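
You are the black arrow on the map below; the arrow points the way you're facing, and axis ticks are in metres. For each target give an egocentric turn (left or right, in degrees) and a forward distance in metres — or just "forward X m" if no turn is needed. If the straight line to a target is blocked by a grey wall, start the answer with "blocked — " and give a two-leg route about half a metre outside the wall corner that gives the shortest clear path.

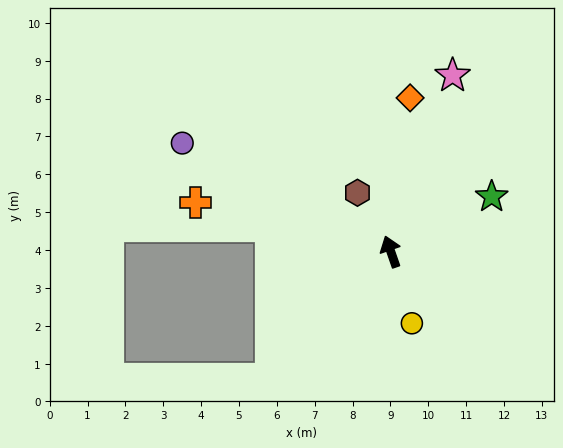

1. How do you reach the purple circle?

turn left 43°, forward 6.2 m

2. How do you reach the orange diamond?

turn right 26°, forward 4.1 m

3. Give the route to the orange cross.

turn left 57°, forward 5.3 m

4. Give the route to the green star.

turn right 81°, forward 3.0 m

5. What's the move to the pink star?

turn right 39°, forward 4.9 m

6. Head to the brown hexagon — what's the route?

turn left 10°, forward 1.8 m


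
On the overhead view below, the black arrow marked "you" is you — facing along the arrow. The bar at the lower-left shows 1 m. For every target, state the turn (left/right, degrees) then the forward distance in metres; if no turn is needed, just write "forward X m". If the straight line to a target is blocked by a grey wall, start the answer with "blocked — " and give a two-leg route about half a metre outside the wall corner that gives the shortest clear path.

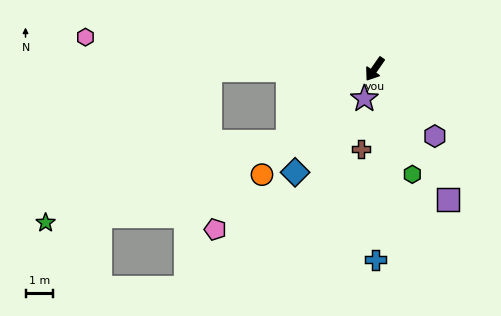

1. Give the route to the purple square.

turn left 64°, forward 5.4 m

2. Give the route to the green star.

blocked — turn right 55°, forward 5.9 m, then turn left 43°, forward 8.1 m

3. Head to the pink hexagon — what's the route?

turn right 61°, forward 10.5 m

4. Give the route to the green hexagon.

turn left 55°, forward 4.0 m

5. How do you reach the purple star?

turn left 16°, forward 1.1 m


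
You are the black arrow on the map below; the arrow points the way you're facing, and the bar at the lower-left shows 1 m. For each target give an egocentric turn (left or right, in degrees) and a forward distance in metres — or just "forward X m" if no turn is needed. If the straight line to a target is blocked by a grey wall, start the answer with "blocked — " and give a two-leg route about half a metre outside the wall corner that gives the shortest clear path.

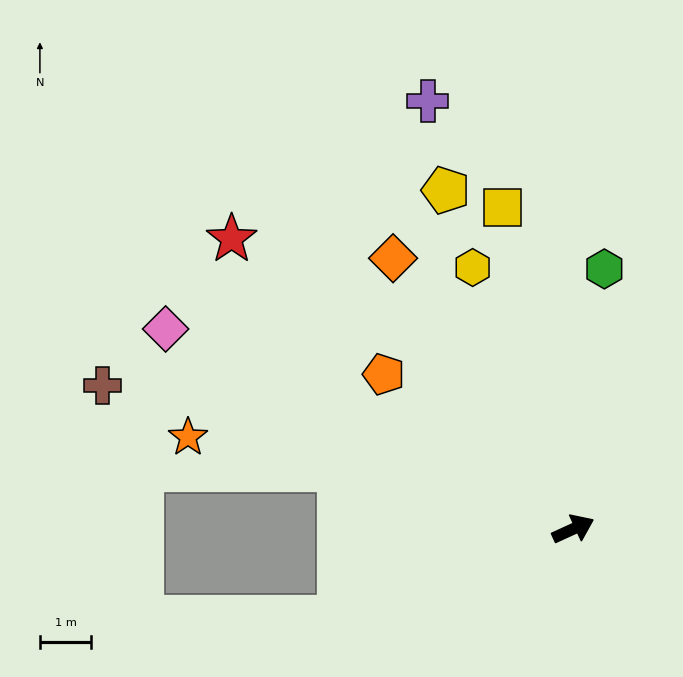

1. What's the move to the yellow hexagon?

turn left 86°, forward 5.5 m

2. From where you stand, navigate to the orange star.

turn left 142°, forward 7.7 m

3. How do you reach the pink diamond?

turn left 129°, forward 8.8 m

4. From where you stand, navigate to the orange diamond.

turn left 99°, forward 6.3 m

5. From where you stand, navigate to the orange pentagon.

turn left 116°, forward 4.8 m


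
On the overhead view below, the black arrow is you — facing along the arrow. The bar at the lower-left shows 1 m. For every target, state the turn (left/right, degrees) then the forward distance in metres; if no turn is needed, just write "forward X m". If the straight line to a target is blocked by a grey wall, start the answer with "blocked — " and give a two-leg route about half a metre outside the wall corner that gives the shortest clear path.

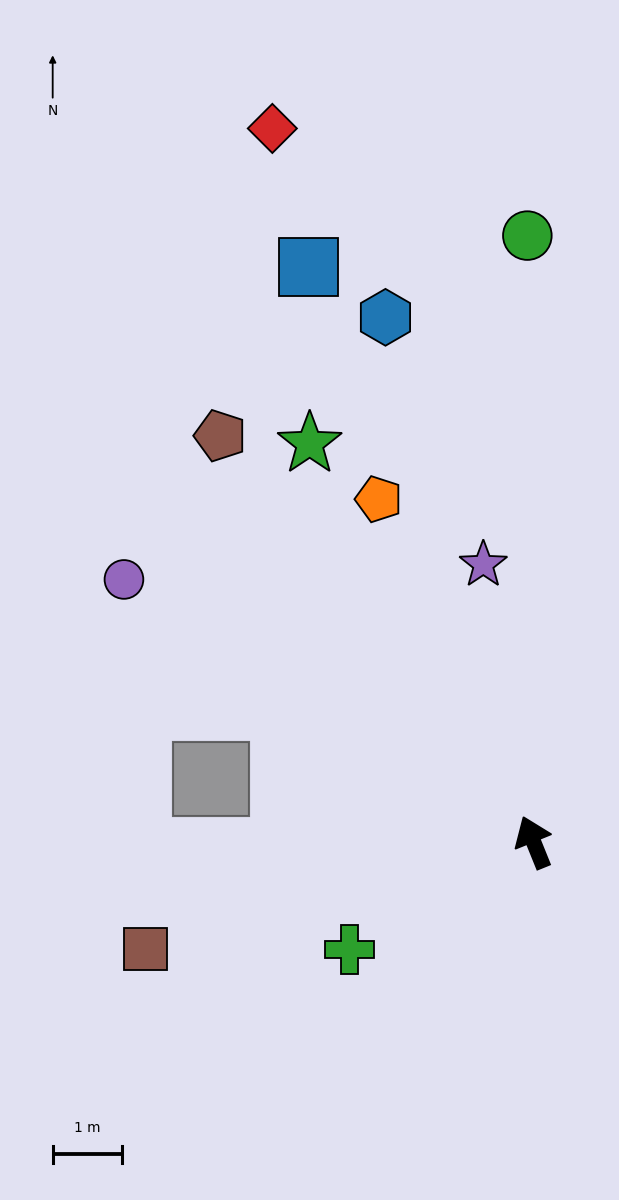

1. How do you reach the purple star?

turn right 12°, forward 4.1 m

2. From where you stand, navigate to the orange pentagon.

turn left 2°, forward 5.4 m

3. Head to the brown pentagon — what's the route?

turn left 16°, forward 7.4 m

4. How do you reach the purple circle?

turn left 35°, forward 7.0 m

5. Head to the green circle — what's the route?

turn right 21°, forward 8.7 m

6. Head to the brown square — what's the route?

turn left 83°, forward 5.8 m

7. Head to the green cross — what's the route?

turn left 98°, forward 3.1 m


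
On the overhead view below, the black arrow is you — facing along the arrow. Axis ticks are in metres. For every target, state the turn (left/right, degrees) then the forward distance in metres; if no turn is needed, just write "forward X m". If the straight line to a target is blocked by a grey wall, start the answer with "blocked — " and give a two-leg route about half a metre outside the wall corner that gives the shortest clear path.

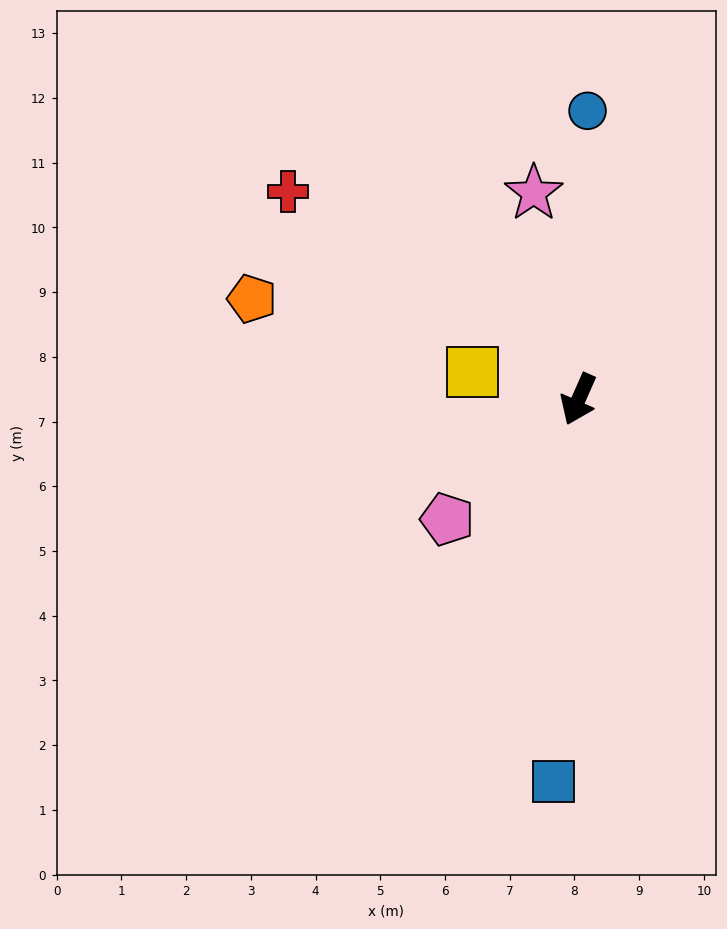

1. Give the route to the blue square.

turn left 20°, forward 5.9 m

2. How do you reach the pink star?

turn right 144°, forward 3.3 m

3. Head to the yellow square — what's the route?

turn right 81°, forward 1.7 m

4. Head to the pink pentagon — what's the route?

turn right 24°, forward 2.7 m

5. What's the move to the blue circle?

turn right 158°, forward 4.5 m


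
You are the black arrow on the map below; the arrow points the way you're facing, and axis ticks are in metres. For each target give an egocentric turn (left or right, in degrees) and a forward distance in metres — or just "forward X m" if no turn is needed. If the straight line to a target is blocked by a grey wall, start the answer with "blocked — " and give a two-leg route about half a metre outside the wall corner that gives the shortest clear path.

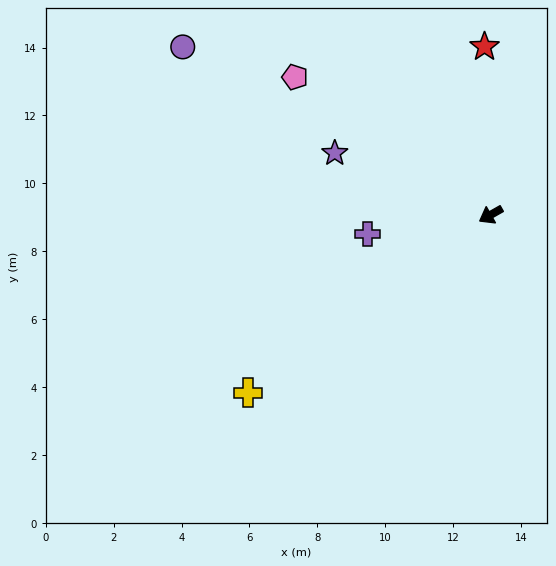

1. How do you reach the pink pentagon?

turn right 65°, forward 7.0 m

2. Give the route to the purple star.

turn right 51°, forward 4.9 m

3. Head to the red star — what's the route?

turn right 117°, forward 5.0 m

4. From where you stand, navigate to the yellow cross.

turn left 7°, forward 8.9 m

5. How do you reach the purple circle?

turn right 58°, forward 10.3 m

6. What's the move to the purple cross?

turn right 21°, forward 3.7 m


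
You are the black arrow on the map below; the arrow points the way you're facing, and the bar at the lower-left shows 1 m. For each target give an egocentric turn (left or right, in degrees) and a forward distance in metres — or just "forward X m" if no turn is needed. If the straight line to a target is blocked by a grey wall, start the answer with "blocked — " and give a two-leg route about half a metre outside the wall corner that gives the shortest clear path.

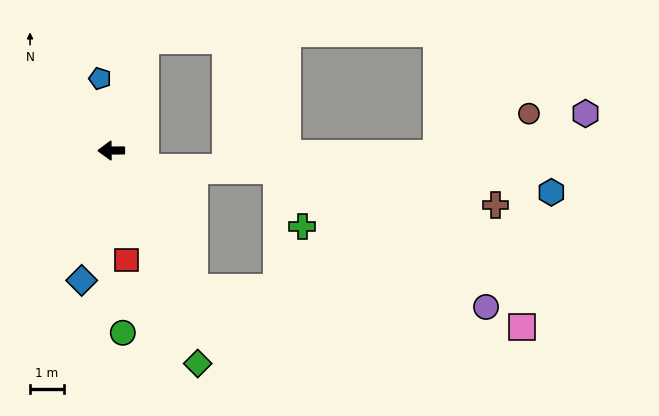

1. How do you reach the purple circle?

blocked — turn left 120°, forward 4.7 m, then turn left 56°, forward 8.6 m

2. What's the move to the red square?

turn left 97°, forward 3.2 m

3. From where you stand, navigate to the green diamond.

turn left 112°, forward 6.8 m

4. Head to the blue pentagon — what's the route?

turn right 82°, forward 2.1 m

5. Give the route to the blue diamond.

turn left 77°, forward 3.9 m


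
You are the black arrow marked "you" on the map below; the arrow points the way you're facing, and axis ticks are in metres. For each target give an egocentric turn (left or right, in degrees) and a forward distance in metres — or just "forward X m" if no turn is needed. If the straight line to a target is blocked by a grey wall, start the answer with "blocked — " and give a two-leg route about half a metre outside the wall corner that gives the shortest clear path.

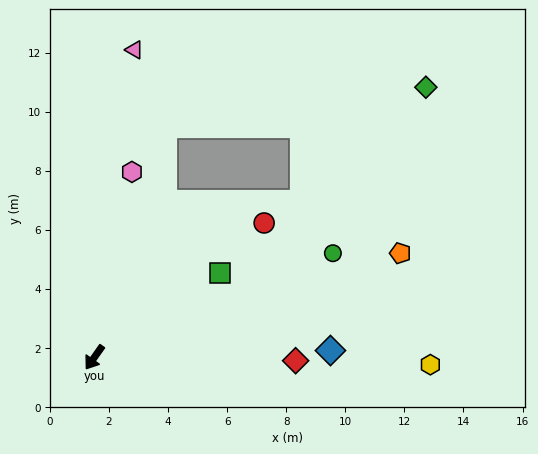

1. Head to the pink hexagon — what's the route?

turn right 156°, forward 6.4 m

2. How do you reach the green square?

turn left 159°, forward 5.1 m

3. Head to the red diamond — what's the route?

turn left 124°, forward 6.8 m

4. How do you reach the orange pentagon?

turn left 144°, forward 10.9 m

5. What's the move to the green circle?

turn left 149°, forward 8.8 m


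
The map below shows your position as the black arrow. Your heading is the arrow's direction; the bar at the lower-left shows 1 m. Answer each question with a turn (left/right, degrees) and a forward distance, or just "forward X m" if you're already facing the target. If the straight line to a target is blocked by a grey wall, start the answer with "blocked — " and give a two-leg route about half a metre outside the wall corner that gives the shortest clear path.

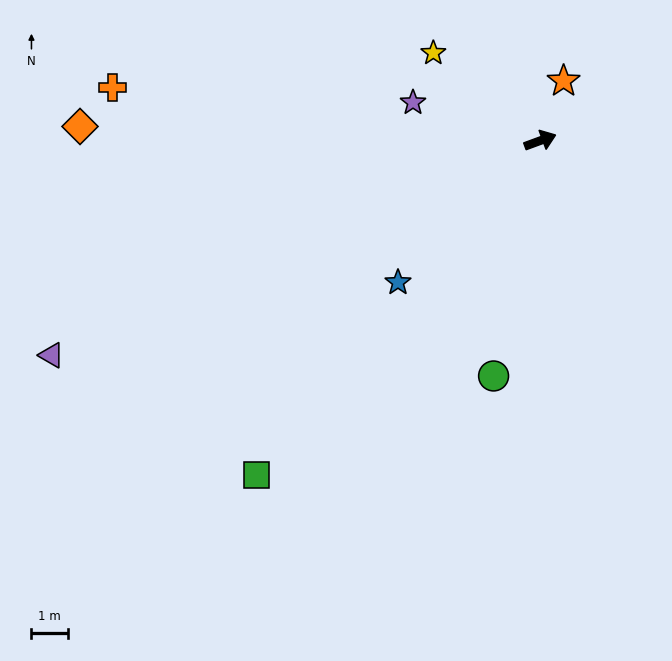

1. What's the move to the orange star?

turn left 48°, forward 1.7 m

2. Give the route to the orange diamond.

turn left 158°, forward 12.5 m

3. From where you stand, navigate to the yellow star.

turn left 120°, forward 3.8 m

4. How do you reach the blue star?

turn right 155°, forward 5.5 m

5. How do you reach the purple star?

turn left 143°, forward 3.6 m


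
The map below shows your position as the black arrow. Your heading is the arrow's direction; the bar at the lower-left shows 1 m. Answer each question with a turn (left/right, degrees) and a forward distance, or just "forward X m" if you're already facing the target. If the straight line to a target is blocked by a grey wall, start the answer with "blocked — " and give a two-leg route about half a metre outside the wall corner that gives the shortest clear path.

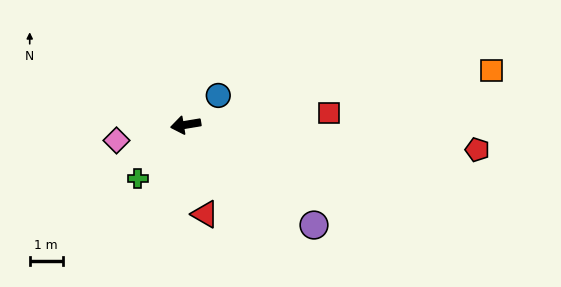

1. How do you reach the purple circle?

turn left 133°, forward 4.9 m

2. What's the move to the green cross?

turn left 39°, forward 2.2 m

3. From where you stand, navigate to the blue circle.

turn right 147°, forward 1.3 m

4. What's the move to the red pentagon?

turn left 166°, forward 8.8 m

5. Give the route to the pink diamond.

turn left 3°, forward 2.1 m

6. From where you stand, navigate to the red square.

turn left 175°, forward 4.3 m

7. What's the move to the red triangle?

turn left 93°, forward 2.8 m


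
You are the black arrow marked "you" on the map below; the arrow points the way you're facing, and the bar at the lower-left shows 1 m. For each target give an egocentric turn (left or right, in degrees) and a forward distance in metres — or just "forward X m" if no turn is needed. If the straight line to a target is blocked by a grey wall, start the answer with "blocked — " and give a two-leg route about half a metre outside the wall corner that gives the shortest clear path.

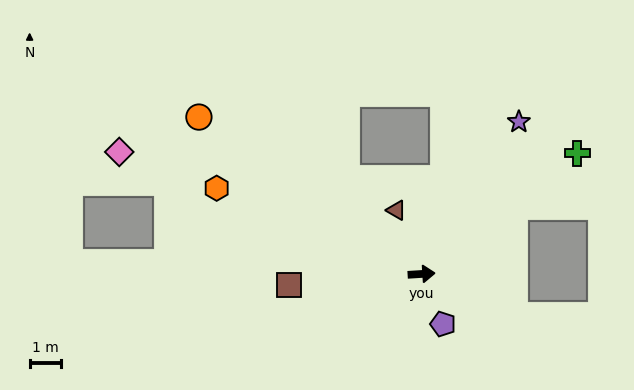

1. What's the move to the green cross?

turn left 34°, forward 6.4 m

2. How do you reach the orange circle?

turn left 141°, forward 8.8 m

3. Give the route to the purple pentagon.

turn right 70°, forward 1.8 m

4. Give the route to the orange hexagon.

turn left 154°, forward 7.2 m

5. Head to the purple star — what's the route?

turn left 54°, forward 5.8 m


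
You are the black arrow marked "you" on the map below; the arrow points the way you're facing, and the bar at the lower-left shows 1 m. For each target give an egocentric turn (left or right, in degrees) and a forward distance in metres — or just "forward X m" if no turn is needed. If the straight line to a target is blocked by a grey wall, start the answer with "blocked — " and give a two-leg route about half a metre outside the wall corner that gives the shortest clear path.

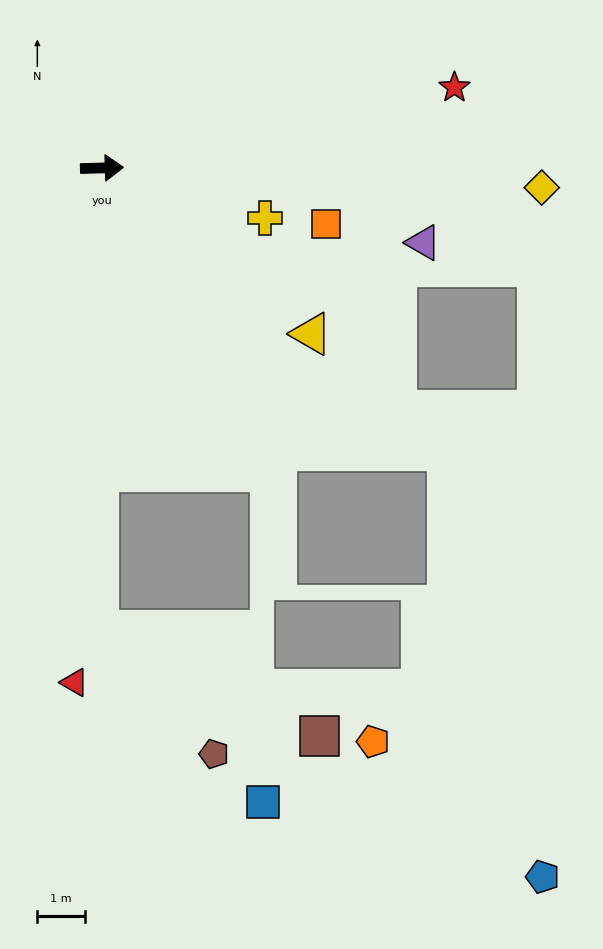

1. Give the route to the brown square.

blocked — turn right 92°, forward 9.8 m, then turn left 65°, forward 5.2 m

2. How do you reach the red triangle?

turn right 95°, forward 10.9 m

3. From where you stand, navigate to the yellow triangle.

turn right 40°, forward 5.7 m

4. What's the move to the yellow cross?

turn right 19°, forward 3.6 m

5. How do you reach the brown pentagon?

blocked — turn right 92°, forward 9.8 m, then turn left 43°, forward 3.6 m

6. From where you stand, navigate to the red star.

turn left 11°, forward 7.7 m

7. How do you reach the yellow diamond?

turn right 4°, forward 9.3 m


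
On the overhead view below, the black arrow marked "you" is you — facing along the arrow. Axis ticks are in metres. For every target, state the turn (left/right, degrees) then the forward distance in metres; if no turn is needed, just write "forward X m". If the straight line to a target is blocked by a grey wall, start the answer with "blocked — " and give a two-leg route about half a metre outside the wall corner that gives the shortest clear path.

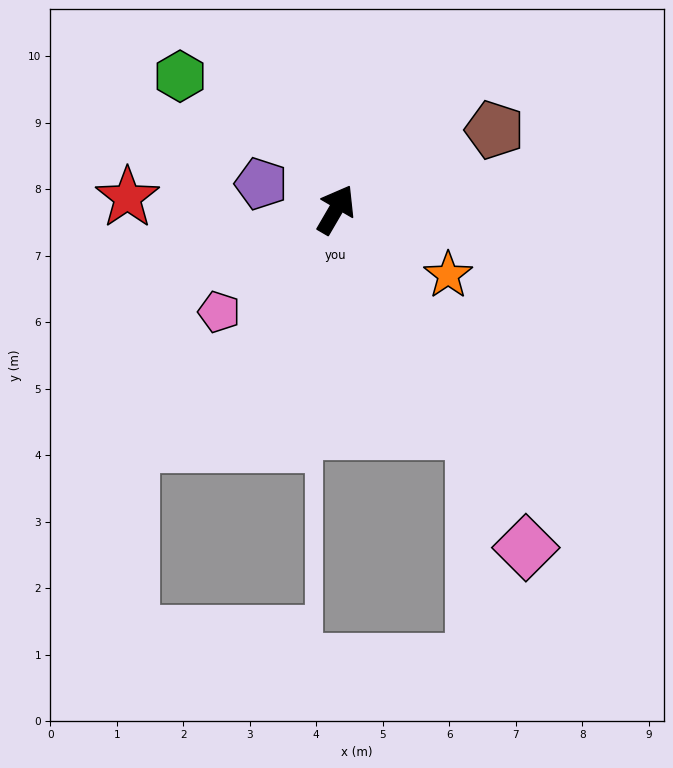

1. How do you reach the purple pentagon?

turn left 101°, forward 1.2 m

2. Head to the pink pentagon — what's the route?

turn left 161°, forward 2.3 m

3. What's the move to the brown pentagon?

turn right 33°, forward 2.7 m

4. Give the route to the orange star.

turn right 90°, forward 2.0 m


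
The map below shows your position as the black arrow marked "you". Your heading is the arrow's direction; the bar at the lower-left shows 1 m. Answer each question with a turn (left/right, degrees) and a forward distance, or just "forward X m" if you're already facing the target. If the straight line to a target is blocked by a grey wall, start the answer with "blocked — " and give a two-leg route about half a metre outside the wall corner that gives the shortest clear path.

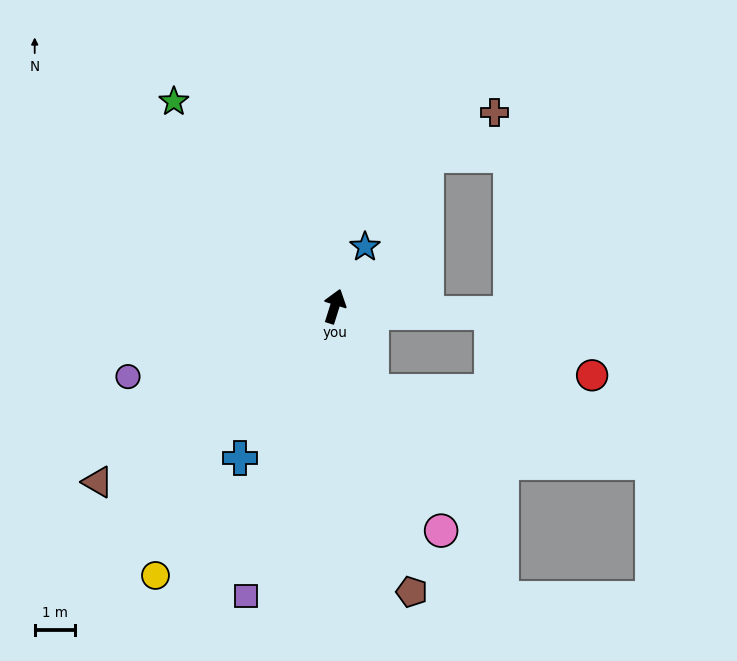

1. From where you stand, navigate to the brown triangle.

turn left 144°, forward 7.4 m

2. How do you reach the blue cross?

turn left 165°, forward 4.5 m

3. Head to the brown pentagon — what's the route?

turn right 147°, forward 7.4 m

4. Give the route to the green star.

turn left 56°, forward 6.5 m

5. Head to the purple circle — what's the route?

turn left 126°, forward 5.5 m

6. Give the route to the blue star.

turn right 10°, forward 1.7 m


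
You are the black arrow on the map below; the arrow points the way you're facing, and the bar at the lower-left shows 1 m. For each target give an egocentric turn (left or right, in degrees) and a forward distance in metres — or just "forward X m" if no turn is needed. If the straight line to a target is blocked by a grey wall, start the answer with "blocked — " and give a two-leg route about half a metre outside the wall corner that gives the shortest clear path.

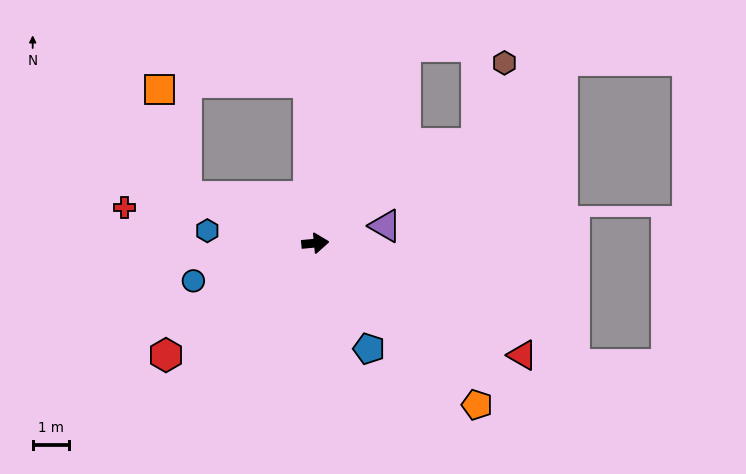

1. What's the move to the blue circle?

turn right 168°, forward 3.5 m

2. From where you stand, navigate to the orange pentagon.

turn right 50°, forward 6.3 m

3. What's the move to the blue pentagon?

turn right 68°, forward 3.3 m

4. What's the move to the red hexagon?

turn right 149°, forward 5.1 m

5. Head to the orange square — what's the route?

blocked — turn left 155°, forward 3.8 m, then turn right 56°, forward 3.0 m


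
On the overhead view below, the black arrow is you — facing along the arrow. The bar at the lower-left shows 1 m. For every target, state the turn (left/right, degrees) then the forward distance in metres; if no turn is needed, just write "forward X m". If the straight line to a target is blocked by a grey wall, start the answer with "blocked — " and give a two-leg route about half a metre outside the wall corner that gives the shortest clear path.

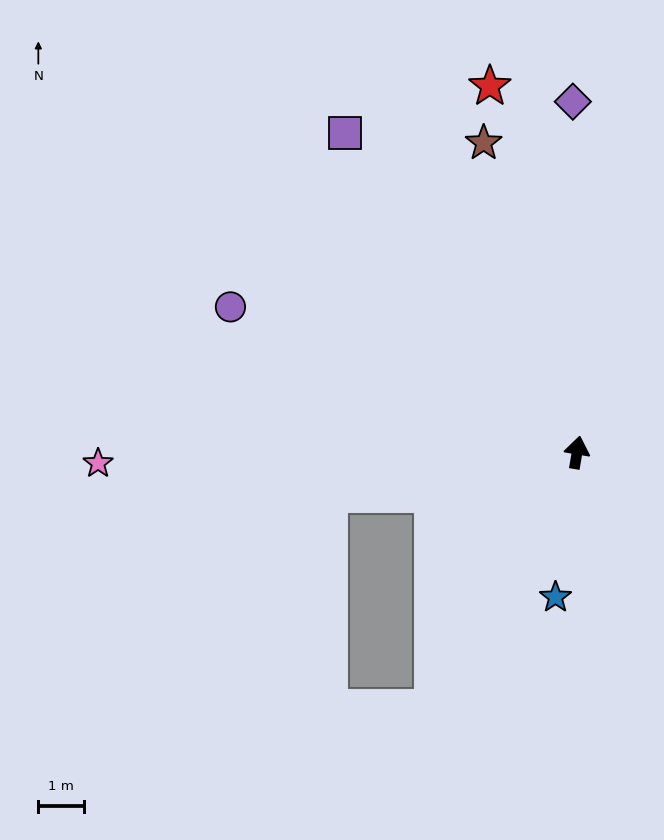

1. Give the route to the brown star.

turn left 26°, forward 7.0 m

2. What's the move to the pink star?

turn left 101°, forward 10.4 m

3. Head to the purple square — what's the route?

turn left 46°, forward 8.6 m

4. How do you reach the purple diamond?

turn left 10°, forward 7.6 m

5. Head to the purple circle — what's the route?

turn left 77°, forward 8.2 m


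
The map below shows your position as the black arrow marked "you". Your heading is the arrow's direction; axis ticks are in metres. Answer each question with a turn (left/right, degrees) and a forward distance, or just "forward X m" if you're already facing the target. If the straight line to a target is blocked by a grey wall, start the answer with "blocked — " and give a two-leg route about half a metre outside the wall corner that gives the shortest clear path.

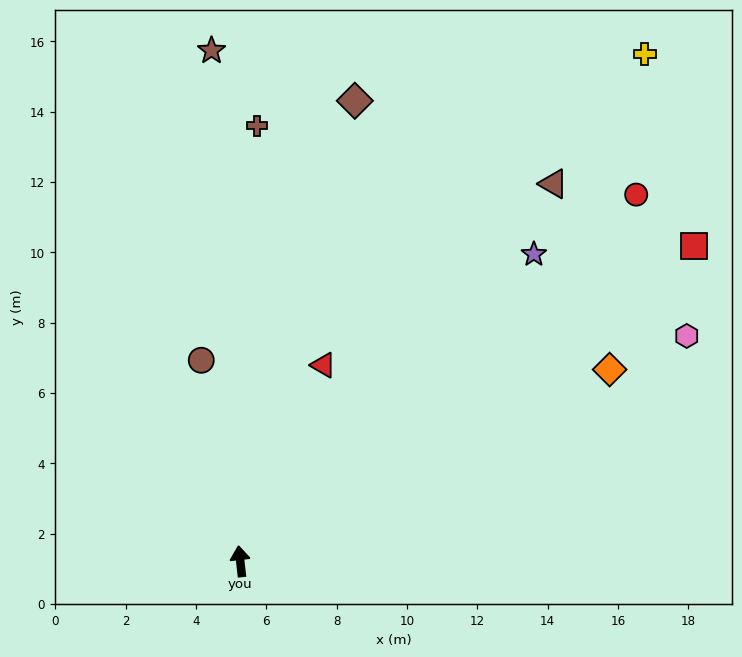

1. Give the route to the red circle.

turn right 54°, forward 15.3 m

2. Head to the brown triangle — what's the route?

turn right 46°, forward 13.9 m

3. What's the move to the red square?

turn right 62°, forward 15.7 m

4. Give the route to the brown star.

turn right 3°, forward 14.5 m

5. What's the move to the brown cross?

turn right 9°, forward 12.4 m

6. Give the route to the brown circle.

turn left 4°, forward 5.8 m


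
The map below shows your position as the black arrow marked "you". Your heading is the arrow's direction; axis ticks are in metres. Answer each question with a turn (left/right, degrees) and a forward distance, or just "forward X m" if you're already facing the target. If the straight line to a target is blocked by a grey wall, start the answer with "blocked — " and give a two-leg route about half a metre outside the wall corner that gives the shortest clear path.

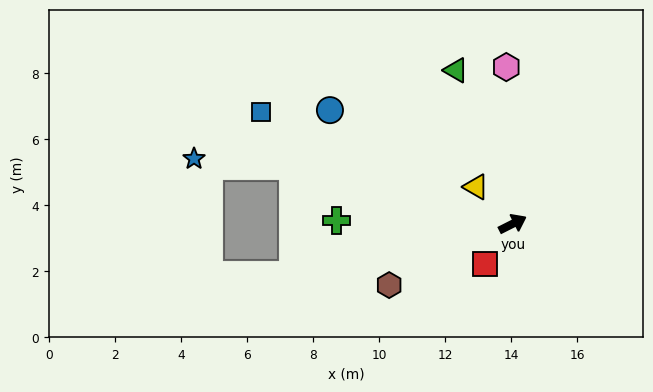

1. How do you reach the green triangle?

turn left 84°, forward 5.0 m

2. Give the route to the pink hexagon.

turn left 66°, forward 4.8 m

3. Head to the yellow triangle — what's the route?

turn left 108°, forward 1.6 m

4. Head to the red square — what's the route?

turn right 151°, forward 1.5 m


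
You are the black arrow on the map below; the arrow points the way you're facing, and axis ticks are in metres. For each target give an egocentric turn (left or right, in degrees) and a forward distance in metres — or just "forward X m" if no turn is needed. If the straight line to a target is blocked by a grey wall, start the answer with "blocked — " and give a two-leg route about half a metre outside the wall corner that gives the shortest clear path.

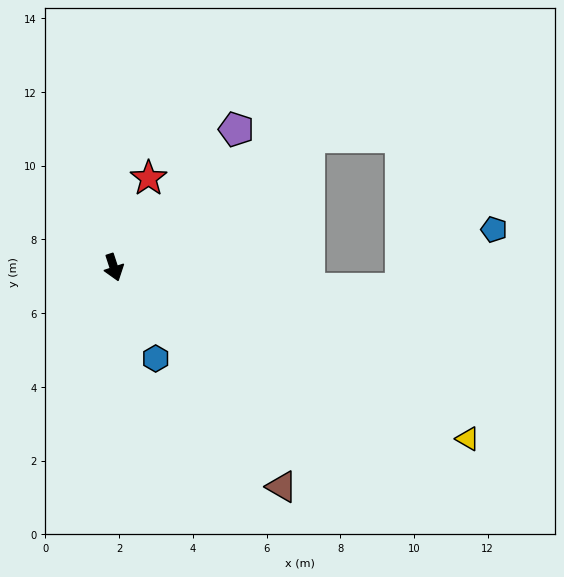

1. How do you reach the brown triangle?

turn left 19°, forward 7.5 m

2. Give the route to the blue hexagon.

turn left 7°, forward 2.7 m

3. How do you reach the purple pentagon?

turn left 120°, forward 5.0 m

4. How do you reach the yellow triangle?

turn left 46°, forward 10.7 m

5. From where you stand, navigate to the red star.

turn left 141°, forward 2.6 m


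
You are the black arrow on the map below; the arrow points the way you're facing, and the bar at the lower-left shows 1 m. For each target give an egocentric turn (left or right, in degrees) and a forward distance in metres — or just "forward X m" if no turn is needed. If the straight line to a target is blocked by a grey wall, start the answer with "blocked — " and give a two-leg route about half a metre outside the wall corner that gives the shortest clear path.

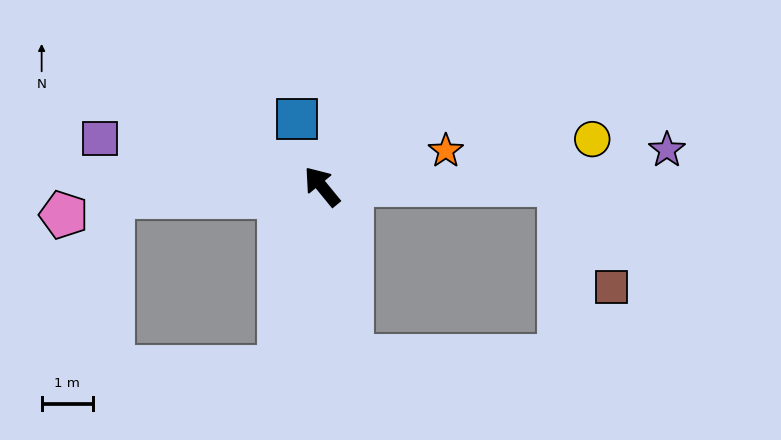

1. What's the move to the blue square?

turn right 19°, forward 1.4 m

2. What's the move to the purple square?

turn left 39°, forward 4.4 m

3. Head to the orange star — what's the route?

turn right 113°, forward 2.5 m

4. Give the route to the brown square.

blocked — turn right 129°, forward 4.6 m, then turn right 63°, forward 2.2 m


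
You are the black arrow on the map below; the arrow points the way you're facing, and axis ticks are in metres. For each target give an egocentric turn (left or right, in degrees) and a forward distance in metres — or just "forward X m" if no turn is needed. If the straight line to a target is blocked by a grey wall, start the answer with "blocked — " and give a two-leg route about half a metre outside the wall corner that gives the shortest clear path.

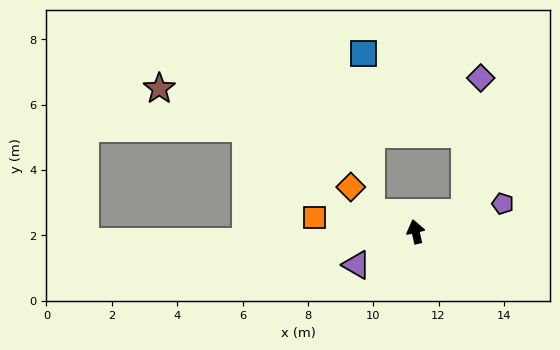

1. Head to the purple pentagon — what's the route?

turn right 85°, forward 2.8 m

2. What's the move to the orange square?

turn left 69°, forward 3.1 m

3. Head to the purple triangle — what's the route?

turn left 106°, forward 2.1 m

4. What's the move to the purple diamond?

blocked — turn right 82°, forward 1.6 m, then turn left 62°, forward 4.1 m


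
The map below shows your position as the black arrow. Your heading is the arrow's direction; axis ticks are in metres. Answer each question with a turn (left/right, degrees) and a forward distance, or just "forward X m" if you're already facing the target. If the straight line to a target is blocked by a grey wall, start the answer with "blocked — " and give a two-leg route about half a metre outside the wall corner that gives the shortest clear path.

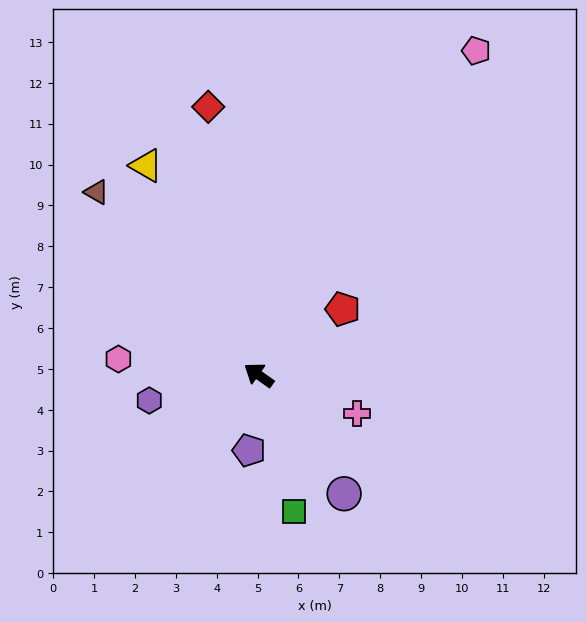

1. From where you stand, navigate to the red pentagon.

turn right 107°, forward 2.6 m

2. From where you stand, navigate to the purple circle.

turn left 161°, forward 3.6 m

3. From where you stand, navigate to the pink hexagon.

turn left 29°, forward 3.5 m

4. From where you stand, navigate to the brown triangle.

turn right 13°, forward 6.0 m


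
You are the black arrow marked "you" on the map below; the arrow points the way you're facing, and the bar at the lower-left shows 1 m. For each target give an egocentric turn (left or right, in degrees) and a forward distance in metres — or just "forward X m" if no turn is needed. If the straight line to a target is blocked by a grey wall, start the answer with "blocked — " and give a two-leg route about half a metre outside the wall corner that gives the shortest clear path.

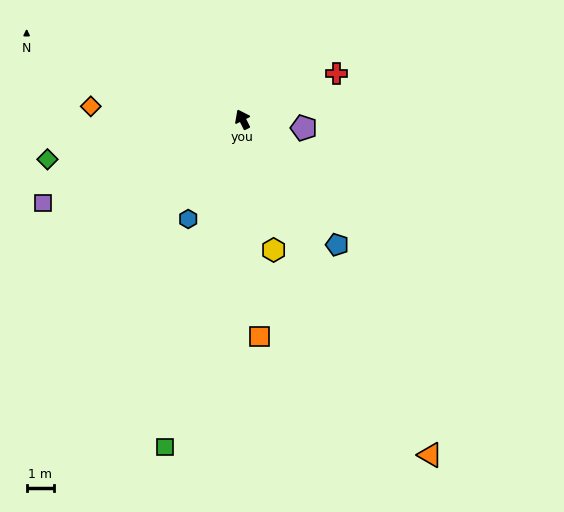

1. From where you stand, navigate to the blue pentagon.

turn right 170°, forward 5.7 m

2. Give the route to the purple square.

turn left 86°, forward 7.8 m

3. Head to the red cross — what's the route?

turn right 91°, forward 3.8 m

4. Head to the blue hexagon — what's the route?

turn left 125°, forward 4.1 m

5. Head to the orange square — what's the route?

turn left 158°, forward 7.9 m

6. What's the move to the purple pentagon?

turn right 125°, forward 2.2 m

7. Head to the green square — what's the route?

turn left 140°, forward 12.1 m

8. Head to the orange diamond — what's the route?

turn left 58°, forward 5.5 m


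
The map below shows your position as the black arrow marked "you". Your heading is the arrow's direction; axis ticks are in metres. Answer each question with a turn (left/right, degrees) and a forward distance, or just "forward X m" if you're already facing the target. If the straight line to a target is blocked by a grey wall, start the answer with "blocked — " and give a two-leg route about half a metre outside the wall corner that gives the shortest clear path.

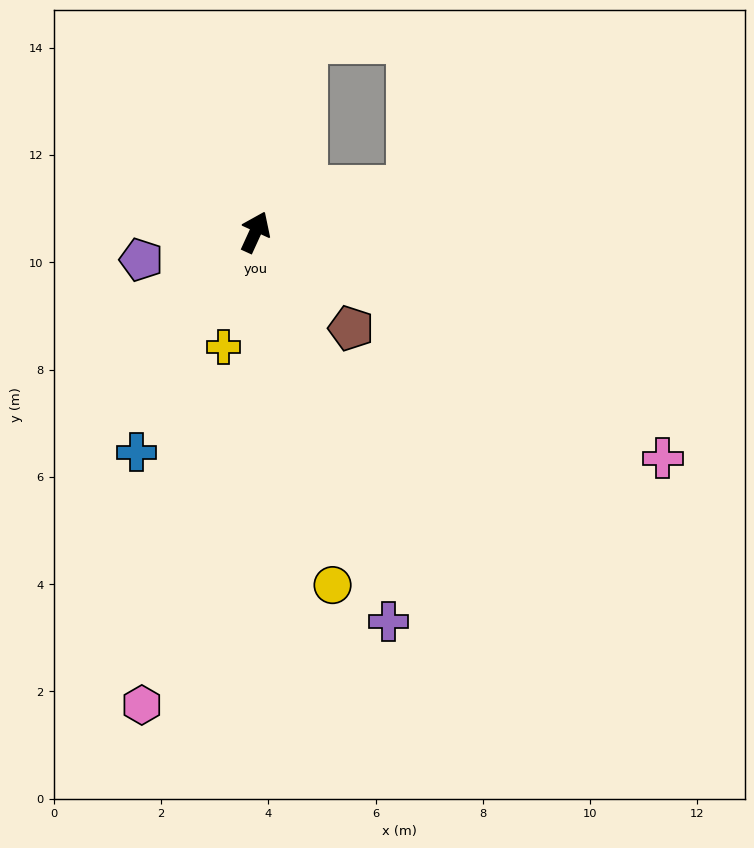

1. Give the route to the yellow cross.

turn right 171°, forward 2.2 m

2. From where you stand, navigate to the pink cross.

turn right 95°, forward 8.7 m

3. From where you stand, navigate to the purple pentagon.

turn left 128°, forward 2.2 m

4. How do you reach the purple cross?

turn right 137°, forward 7.7 m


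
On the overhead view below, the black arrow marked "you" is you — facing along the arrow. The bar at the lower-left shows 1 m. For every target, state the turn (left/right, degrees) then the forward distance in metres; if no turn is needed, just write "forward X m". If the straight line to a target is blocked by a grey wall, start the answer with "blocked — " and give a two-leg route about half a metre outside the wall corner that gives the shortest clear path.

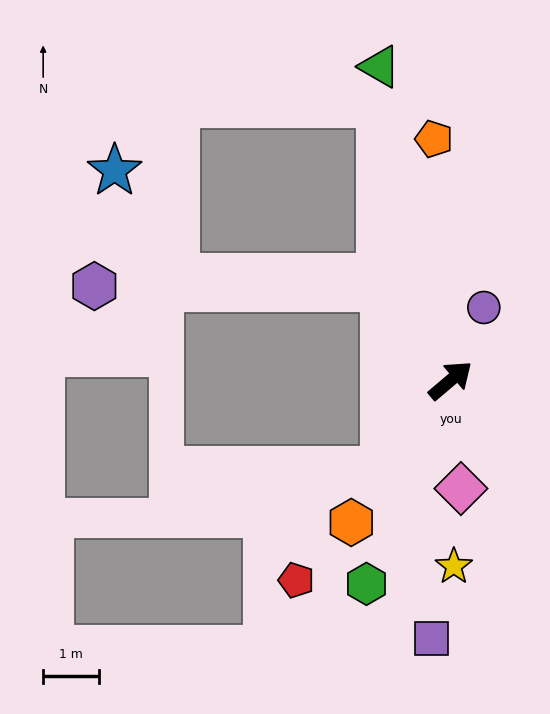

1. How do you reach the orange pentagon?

turn left 54°, forward 4.4 m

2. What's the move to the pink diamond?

turn right 125°, forward 2.0 m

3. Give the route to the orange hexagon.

turn right 165°, forward 3.1 m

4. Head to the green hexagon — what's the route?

turn right 153°, forward 4.0 m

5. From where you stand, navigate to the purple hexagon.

blocked — turn left 86°, forward 2.1 m, then turn left 53°, forward 5.2 m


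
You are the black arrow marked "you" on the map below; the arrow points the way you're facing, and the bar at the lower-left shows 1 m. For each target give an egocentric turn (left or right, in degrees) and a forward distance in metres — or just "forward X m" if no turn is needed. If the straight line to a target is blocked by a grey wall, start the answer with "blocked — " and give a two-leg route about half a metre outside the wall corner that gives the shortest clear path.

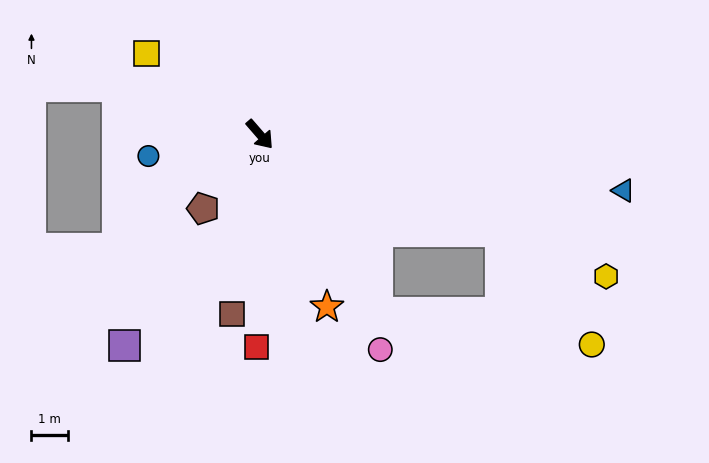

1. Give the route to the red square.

turn right 42°, forward 5.8 m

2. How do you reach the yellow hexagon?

turn left 27°, forward 10.2 m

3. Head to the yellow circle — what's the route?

blocked — turn left 27°, forward 7.1 m, then turn right 29°, forward 4.0 m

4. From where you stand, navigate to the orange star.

turn right 20°, forward 5.1 m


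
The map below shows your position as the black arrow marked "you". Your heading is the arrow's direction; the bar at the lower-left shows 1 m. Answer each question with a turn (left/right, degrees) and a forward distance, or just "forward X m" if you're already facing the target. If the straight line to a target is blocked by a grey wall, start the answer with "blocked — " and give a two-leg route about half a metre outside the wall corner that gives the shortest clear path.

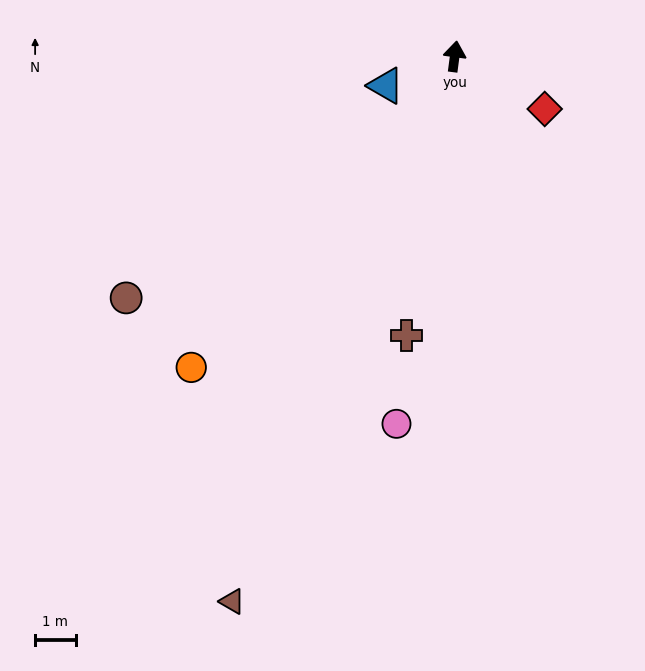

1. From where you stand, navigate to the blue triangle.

turn left 121°, forward 1.9 m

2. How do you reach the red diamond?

turn right 113°, forward 2.6 m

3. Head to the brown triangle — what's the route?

turn left 165°, forward 14.5 m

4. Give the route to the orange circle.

turn left 147°, forward 10.1 m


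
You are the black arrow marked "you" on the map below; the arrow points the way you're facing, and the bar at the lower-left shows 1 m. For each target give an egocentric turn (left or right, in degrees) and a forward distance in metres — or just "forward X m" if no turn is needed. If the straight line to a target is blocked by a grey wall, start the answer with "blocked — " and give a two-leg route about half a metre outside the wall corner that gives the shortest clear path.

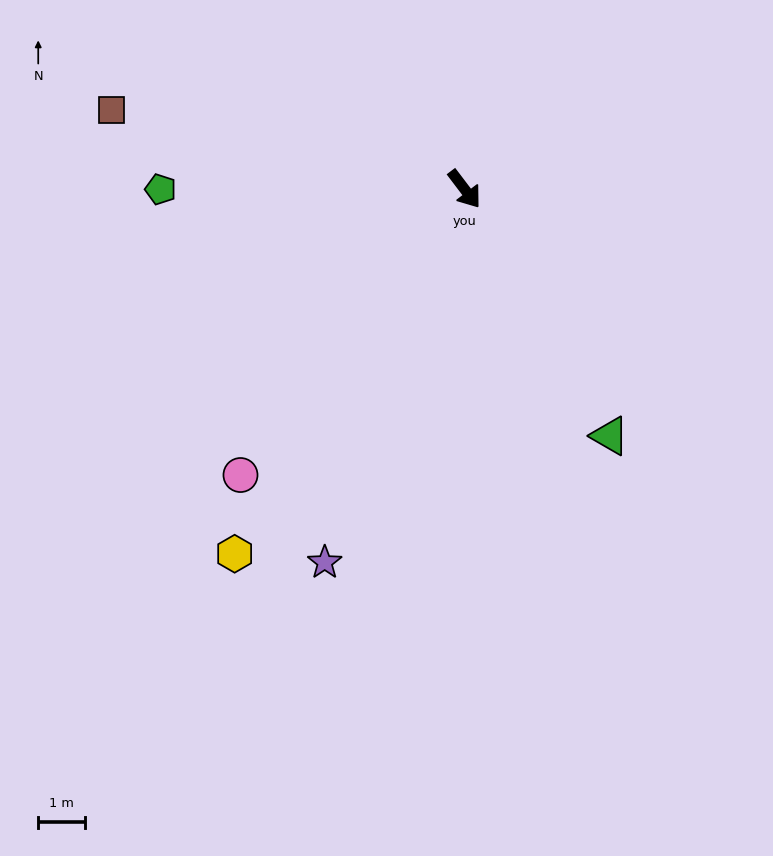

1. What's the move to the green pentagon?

turn right 127°, forward 6.5 m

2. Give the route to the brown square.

turn right 140°, forward 7.8 m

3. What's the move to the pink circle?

turn right 75°, forward 7.8 m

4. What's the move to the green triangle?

turn right 7°, forward 6.2 m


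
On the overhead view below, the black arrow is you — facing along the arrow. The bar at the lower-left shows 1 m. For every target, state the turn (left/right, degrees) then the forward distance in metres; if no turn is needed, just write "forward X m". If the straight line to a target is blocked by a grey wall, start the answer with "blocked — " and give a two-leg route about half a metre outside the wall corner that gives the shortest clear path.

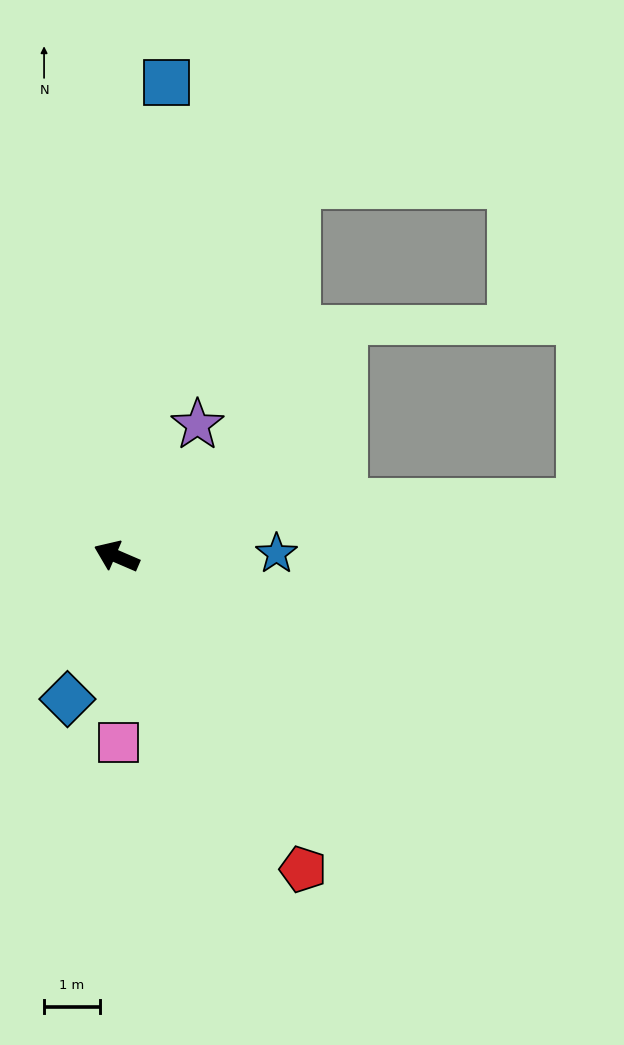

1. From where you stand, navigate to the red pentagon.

turn left 144°, forward 6.5 m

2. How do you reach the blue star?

turn right 156°, forward 2.9 m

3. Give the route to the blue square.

turn right 73°, forward 8.5 m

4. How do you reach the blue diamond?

turn left 94°, forward 2.7 m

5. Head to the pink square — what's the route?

turn left 114°, forward 3.3 m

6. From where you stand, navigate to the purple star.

turn right 98°, forward 2.8 m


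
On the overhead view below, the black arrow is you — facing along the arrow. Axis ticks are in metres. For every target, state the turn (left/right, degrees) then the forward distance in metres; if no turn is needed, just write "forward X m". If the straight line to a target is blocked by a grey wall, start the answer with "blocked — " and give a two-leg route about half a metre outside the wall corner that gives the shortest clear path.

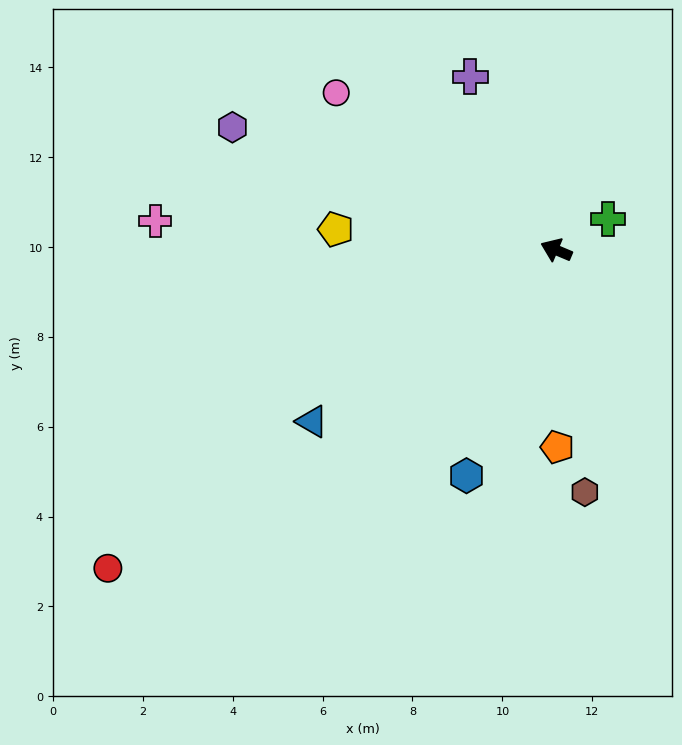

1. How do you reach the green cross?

turn right 127°, forward 1.3 m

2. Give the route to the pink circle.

turn right 13°, forward 6.0 m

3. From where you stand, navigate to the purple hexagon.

turn left 2°, forward 7.7 m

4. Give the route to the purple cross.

turn right 41°, forward 4.3 m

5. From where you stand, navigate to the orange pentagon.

turn left 113°, forward 4.4 m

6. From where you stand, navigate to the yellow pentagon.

turn left 17°, forward 4.9 m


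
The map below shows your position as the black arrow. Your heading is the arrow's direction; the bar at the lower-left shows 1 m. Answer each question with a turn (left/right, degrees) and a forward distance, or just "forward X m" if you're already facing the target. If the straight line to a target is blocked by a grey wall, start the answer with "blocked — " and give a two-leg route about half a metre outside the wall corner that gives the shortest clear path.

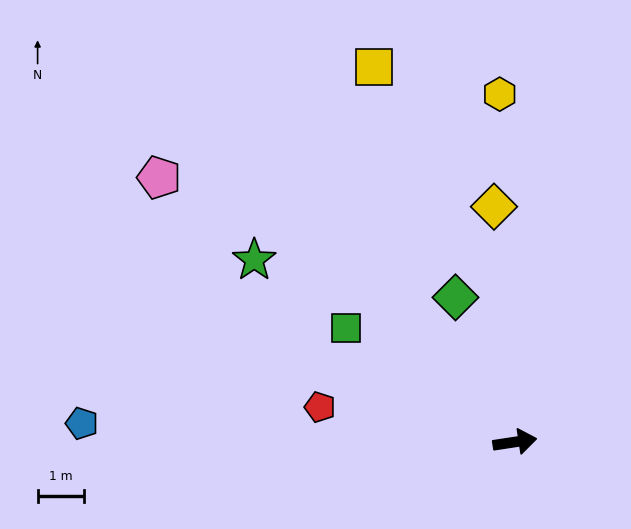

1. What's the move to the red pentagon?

turn left 161°, forward 4.3 m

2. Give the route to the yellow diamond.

turn left 86°, forward 5.1 m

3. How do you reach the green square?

turn left 137°, forward 4.4 m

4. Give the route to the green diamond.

turn left 104°, forward 3.4 m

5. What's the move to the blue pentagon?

turn left 169°, forward 9.4 m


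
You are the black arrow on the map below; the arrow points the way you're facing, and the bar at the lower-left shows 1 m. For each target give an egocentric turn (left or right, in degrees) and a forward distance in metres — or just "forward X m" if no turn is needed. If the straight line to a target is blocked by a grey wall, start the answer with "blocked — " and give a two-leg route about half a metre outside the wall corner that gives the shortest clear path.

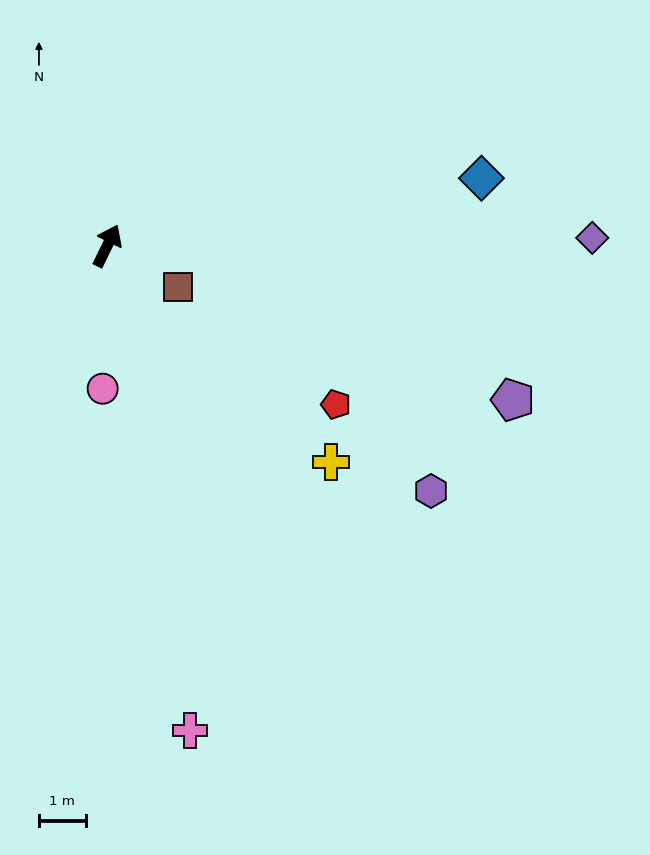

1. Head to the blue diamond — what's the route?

turn right 54°, forward 8.1 m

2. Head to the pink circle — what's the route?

turn right 156°, forward 3.0 m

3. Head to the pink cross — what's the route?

turn right 144°, forward 10.5 m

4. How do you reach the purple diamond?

turn right 63°, forward 10.3 m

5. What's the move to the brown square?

turn right 94°, forward 1.7 m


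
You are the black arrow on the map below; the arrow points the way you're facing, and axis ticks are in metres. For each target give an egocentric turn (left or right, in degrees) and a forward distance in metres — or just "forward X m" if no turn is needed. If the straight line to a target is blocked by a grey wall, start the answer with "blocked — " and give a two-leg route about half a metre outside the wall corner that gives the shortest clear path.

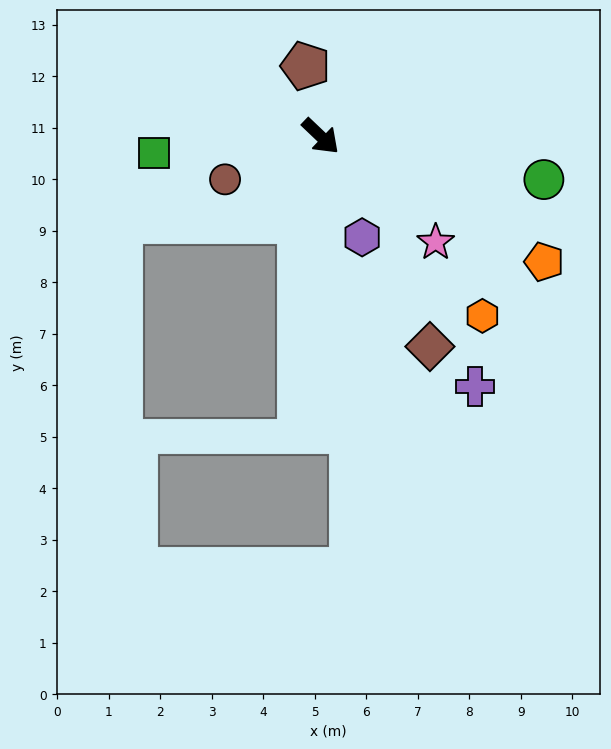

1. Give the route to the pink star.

forward 3.0 m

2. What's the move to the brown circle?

turn right 112°, forward 2.0 m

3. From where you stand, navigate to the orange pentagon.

turn left 14°, forward 5.0 m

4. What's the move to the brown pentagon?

turn left 146°, forward 1.4 m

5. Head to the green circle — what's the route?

turn left 33°, forward 4.4 m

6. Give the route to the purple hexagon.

turn right 24°, forward 2.1 m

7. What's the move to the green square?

turn right 131°, forward 3.3 m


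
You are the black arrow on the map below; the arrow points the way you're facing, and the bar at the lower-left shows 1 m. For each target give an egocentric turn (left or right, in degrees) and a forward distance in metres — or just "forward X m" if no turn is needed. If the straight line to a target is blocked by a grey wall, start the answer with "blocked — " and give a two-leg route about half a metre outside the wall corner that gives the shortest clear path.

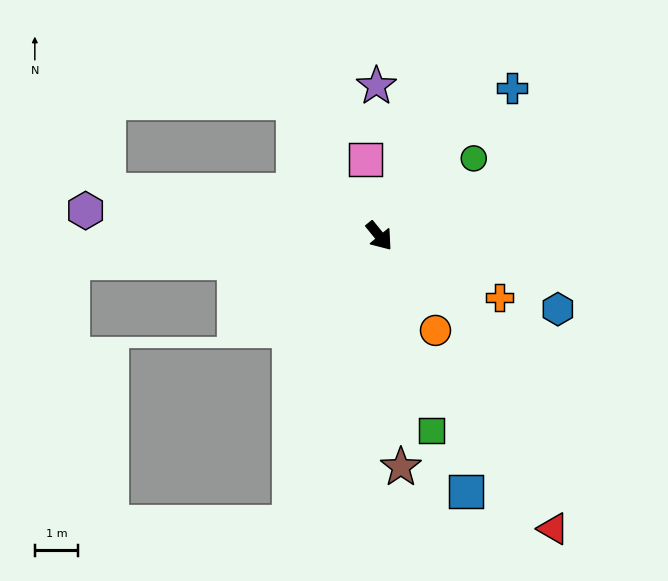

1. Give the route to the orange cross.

turn left 24°, forward 3.1 m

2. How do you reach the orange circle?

turn right 8°, forward 2.5 m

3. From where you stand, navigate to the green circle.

turn left 90°, forward 2.8 m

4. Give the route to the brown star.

turn right 34°, forward 5.4 m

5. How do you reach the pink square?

turn left 151°, forward 1.8 m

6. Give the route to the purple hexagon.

turn right 134°, forward 6.8 m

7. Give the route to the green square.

turn right 24°, forward 4.7 m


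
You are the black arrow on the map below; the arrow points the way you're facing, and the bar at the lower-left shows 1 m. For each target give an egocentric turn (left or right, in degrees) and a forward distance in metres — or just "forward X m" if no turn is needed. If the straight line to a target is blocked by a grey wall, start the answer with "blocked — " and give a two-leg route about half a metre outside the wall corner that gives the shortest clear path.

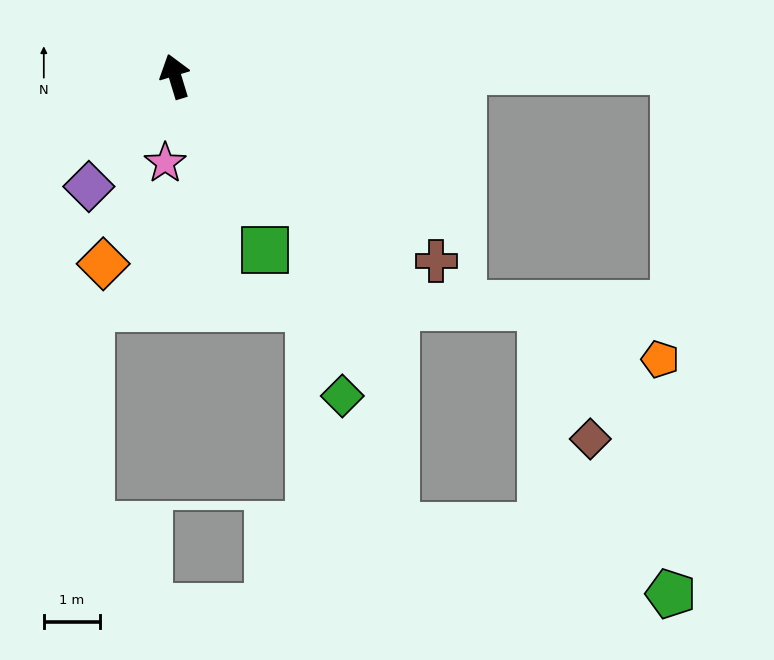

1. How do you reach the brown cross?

turn right 142°, forward 5.7 m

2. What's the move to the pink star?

turn left 157°, forward 1.6 m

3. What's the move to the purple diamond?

turn left 125°, forward 2.5 m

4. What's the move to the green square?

turn right 170°, forward 3.5 m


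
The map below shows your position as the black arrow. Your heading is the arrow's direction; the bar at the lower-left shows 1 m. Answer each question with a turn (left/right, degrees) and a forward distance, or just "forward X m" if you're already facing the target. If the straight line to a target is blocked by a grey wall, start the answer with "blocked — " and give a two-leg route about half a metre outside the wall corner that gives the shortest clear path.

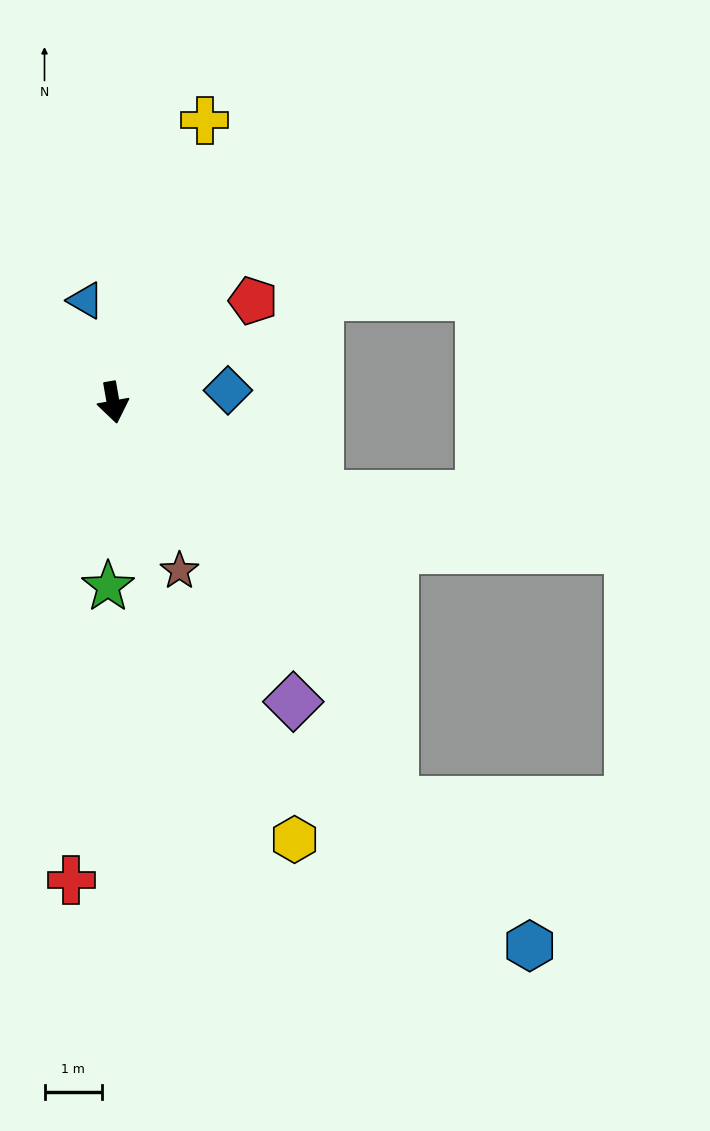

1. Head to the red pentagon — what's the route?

turn left 116°, forward 3.0 m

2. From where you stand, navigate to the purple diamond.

turn left 21°, forward 6.1 m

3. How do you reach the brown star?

turn left 12°, forward 3.1 m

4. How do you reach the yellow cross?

turn left 152°, forward 5.1 m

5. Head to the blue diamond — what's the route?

turn left 86°, forward 2.0 m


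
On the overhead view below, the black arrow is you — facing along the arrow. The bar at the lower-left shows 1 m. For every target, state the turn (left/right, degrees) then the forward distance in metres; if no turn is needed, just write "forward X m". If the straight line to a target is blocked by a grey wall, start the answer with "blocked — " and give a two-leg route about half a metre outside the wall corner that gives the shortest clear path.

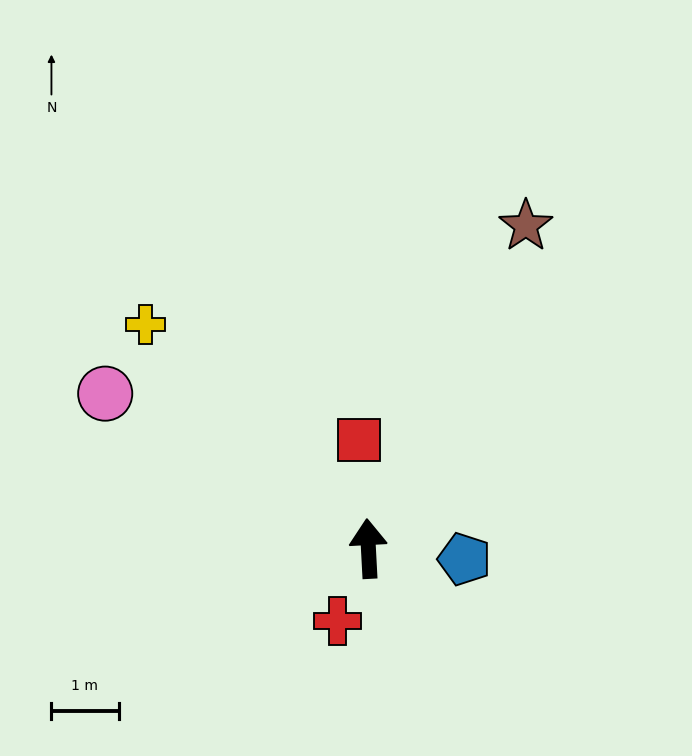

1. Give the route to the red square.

turn left 2°, forward 1.6 m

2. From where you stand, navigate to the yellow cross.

turn left 42°, forward 4.7 m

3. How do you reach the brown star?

turn right 29°, forward 5.4 m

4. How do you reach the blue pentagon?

turn right 99°, forward 1.4 m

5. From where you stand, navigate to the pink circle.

turn left 56°, forward 4.5 m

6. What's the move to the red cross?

turn left 154°, forward 1.2 m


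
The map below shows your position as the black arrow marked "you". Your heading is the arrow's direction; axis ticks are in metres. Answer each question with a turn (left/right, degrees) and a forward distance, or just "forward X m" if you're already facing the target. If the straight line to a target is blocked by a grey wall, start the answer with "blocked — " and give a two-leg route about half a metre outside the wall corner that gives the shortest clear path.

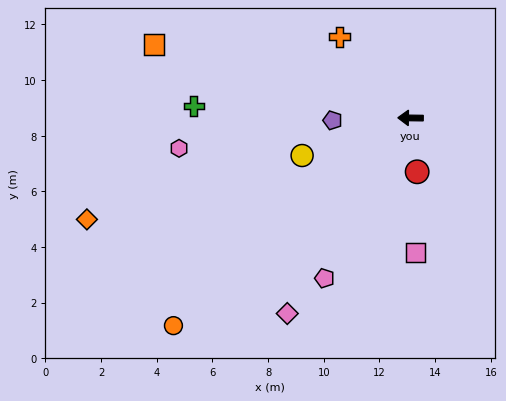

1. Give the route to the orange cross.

turn right 48°, forward 3.9 m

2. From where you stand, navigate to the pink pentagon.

turn left 63°, forward 6.5 m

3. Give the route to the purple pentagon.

turn left 3°, forward 2.8 m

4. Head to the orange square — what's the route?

turn right 15°, forward 9.6 m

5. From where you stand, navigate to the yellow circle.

turn left 20°, forward 4.1 m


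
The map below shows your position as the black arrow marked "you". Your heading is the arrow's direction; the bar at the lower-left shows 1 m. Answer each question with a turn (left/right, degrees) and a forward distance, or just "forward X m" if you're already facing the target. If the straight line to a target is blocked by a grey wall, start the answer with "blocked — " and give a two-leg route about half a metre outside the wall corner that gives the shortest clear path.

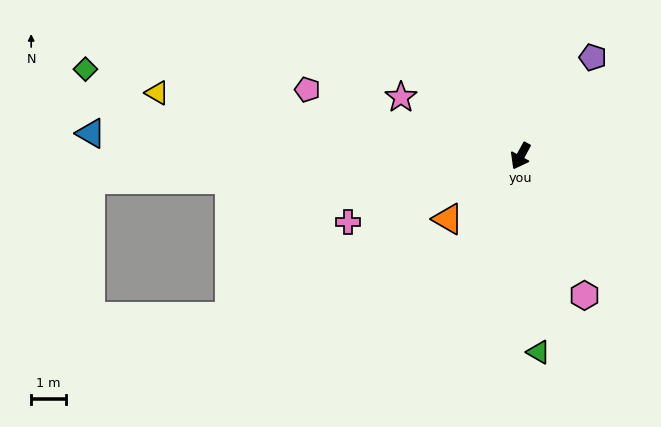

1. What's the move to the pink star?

turn right 88°, forward 3.8 m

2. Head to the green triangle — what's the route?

turn left 34°, forward 5.6 m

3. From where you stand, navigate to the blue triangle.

turn right 65°, forward 12.3 m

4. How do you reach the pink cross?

turn right 41°, forward 5.3 m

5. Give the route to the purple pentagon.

turn left 172°, forward 3.5 m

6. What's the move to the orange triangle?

turn right 21°, forward 2.7 m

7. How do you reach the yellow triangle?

turn right 71°, forward 10.5 m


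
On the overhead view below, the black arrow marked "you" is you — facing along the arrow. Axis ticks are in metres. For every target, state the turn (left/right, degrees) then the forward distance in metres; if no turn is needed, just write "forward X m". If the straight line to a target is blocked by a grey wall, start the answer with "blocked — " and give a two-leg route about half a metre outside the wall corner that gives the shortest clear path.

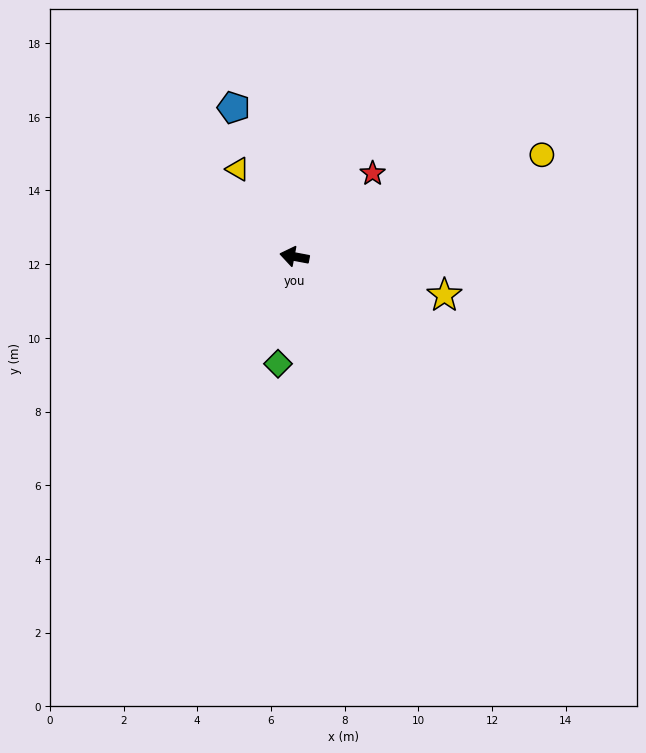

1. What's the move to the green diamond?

turn left 92°, forward 2.9 m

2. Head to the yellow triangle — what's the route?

turn right 46°, forward 2.8 m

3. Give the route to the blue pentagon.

turn right 57°, forward 4.4 m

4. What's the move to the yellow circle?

turn right 147°, forward 7.3 m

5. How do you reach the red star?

turn right 123°, forward 3.1 m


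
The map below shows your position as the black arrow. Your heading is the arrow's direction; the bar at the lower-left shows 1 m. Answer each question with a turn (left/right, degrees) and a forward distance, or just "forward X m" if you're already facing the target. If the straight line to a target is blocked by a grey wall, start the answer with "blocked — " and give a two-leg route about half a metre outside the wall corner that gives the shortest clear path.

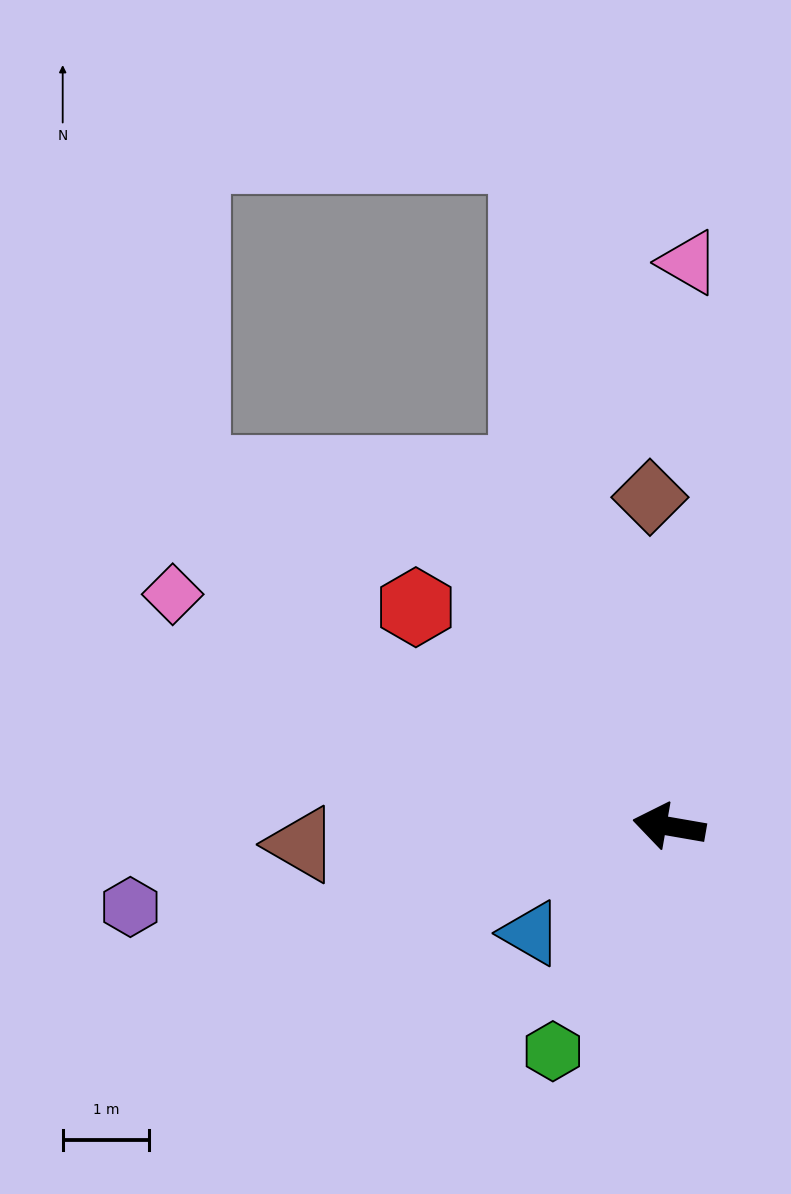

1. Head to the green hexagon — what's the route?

turn left 72°, forward 2.9 m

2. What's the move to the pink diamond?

turn right 15°, forward 6.4 m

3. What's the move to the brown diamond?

turn right 77°, forward 3.8 m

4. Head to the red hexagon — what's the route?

turn right 31°, forward 3.9 m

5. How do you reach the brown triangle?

turn left 13°, forward 4.3 m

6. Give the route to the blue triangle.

turn left 47°, forward 2.0 m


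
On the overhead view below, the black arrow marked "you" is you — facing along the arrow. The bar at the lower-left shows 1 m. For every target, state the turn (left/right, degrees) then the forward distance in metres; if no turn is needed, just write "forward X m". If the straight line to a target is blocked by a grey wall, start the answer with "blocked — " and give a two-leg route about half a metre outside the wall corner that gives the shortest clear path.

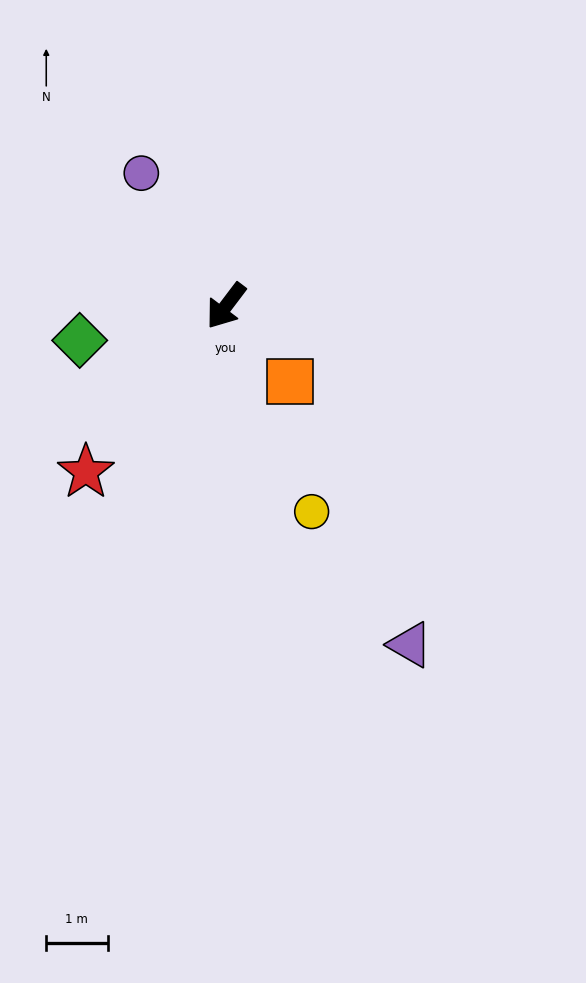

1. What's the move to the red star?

turn right 3°, forward 3.5 m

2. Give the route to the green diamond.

turn right 40°, forward 2.5 m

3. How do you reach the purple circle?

turn right 110°, forward 2.6 m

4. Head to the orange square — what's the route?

turn left 77°, forward 1.6 m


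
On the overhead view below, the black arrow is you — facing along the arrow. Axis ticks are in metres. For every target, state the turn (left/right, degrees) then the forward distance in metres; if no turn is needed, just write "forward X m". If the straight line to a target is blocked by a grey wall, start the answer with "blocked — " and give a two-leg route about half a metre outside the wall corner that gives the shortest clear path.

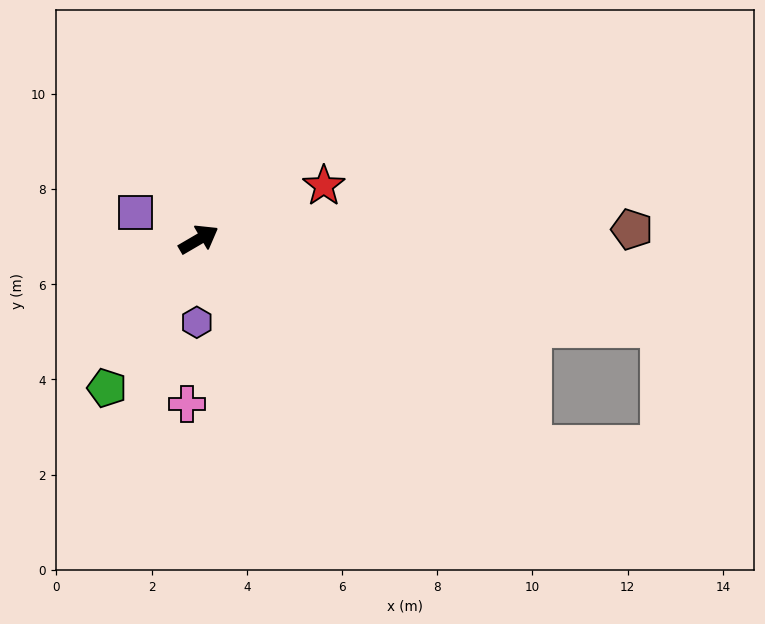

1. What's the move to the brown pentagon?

turn right 29°, forward 9.1 m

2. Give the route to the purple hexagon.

turn right 122°, forward 1.7 m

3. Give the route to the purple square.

turn left 127°, forward 1.4 m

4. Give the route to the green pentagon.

turn right 152°, forward 3.7 m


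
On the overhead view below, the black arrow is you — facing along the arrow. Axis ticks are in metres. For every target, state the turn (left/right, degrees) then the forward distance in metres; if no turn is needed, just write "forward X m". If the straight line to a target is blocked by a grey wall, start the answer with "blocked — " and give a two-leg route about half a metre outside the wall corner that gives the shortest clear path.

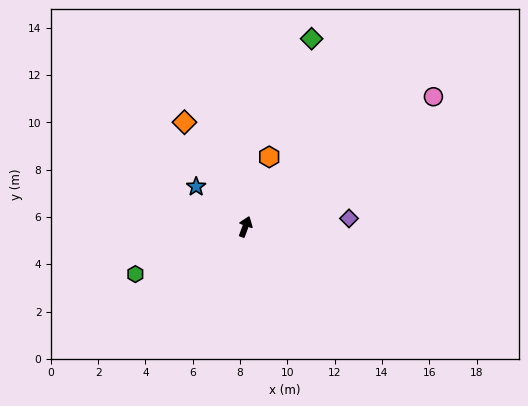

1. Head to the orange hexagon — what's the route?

forward 3.1 m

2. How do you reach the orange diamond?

turn left 50°, forward 5.1 m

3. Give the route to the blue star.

turn left 71°, forward 2.7 m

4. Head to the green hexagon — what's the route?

turn left 134°, forward 5.1 m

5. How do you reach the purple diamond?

turn right 65°, forward 4.4 m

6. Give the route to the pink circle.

turn right 35°, forward 9.7 m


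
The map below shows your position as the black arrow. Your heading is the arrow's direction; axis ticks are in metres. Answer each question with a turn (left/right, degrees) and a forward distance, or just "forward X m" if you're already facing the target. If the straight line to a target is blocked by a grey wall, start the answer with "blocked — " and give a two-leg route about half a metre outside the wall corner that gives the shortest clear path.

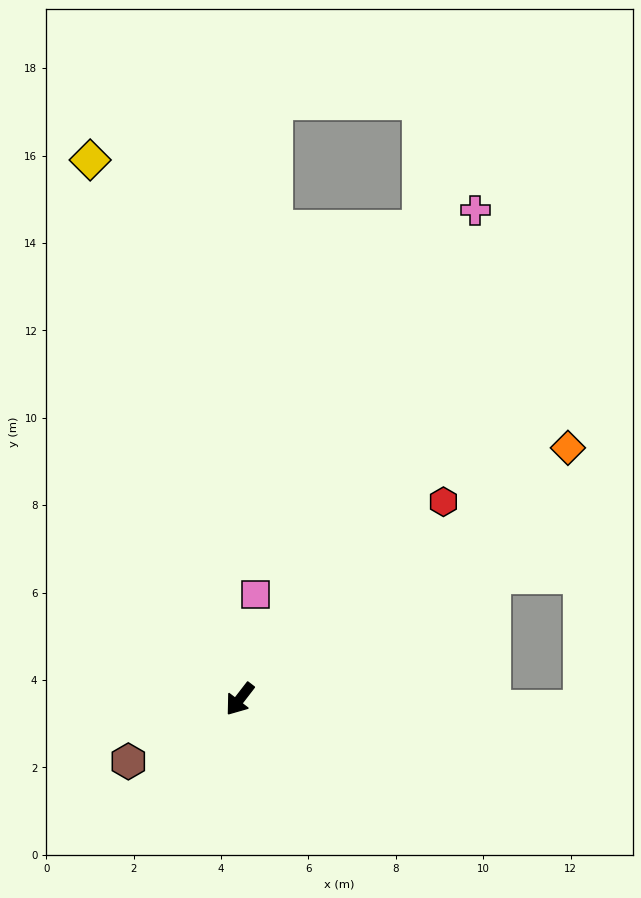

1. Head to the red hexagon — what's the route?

turn left 172°, forward 6.5 m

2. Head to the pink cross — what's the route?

turn right 168°, forward 12.4 m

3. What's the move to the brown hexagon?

turn right 23°, forward 2.9 m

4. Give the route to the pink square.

turn right 151°, forward 2.4 m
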